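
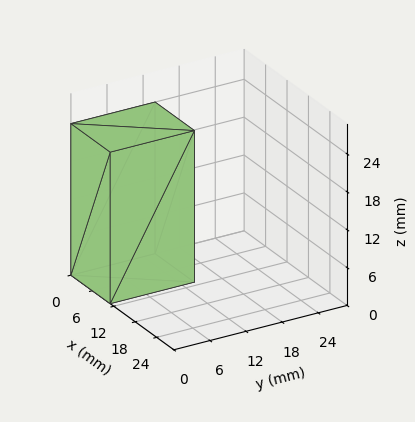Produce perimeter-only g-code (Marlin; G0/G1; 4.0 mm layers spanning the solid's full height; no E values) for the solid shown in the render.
Reading the render: the shape is a rectangular box, roughly 11 × 14 mm footprint and 24 mm tall (dimensions read to the nearest mm from the axis ticks). For the g-code, the solid's height is divided into equal slices at the stated Δz and each level perimeter traced with G1 moves after a G0 lift.

; perimeter-only toolpath
G21 ; units = mm
G90 ; absolute positioning
G28 ; home
; layer 1
G0 Z4.0
G0 X0.0 Y0.0
G1 X11.0 Y0.0
G1 X11.0 Y14.0
G1 X0.0 Y14.0
G1 X0.0 Y0.0
; layer 2
G0 Z8.0
G0 X0.0 Y0.0
G1 X11.0 Y0.0
G1 X11.0 Y14.0
G1 X0.0 Y14.0
G1 X0.0 Y0.0
; layer 3
G0 Z12.0
G0 X0.0 Y0.0
G1 X11.0 Y0.0
G1 X11.0 Y14.0
G1 X0.0 Y14.0
G1 X0.0 Y0.0
; layer 4
G0 Z16.0
G0 X0.0 Y0.0
G1 X11.0 Y0.0
G1 X11.0 Y14.0
G1 X0.0 Y14.0
G1 X0.0 Y0.0
; layer 5
G0 Z20.0
G0 X0.0 Y0.0
G1 X11.0 Y0.0
G1 X11.0 Y14.0
G1 X0.0 Y14.0
G1 X0.0 Y0.0
; layer 6
G0 Z24.0
G0 X0.0 Y0.0
G1 X11.0 Y0.0
G1 X11.0 Y14.0
G1 X0.0 Y14.0
G1 X0.0 Y0.0
M2 ; end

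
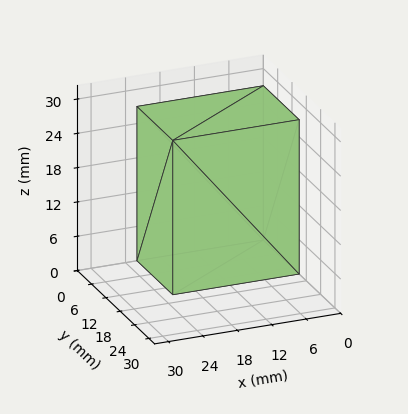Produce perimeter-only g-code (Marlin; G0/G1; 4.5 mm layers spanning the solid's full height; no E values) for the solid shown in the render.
Reading the render: the shape is a rectangular box, roughly 22 × 15 mm footprint and 27 mm tall (dimensions read to the nearest mm from the axis ticks). For the g-code, the solid's height is divided into equal slices at the stated Δz and each level perimeter traced with G1 moves after a G0 lift.

; perimeter-only toolpath
G21 ; units = mm
G90 ; absolute positioning
G28 ; home
; layer 1
G0 Z4.5
G0 X0.0 Y0.0
G1 X22.0 Y0.0
G1 X22.0 Y15.0
G1 X0.0 Y15.0
G1 X0.0 Y0.0
; layer 2
G0 Z9.0
G0 X0.0 Y0.0
G1 X22.0 Y0.0
G1 X22.0 Y15.0
G1 X0.0 Y15.0
G1 X0.0 Y0.0
; layer 3
G0 Z13.5
G0 X0.0 Y0.0
G1 X22.0 Y0.0
G1 X22.0 Y15.0
G1 X0.0 Y15.0
G1 X0.0 Y0.0
; layer 4
G0 Z18.0
G0 X0.0 Y0.0
G1 X22.0 Y0.0
G1 X22.0 Y15.0
G1 X0.0 Y15.0
G1 X0.0 Y0.0
; layer 5
G0 Z22.5
G0 X0.0 Y0.0
G1 X22.0 Y0.0
G1 X22.0 Y15.0
G1 X0.0 Y15.0
G1 X0.0 Y0.0
; layer 6
G0 Z27.0
G0 X0.0 Y0.0
G1 X22.0 Y0.0
G1 X22.0 Y15.0
G1 X0.0 Y15.0
G1 X0.0 Y0.0
M2 ; end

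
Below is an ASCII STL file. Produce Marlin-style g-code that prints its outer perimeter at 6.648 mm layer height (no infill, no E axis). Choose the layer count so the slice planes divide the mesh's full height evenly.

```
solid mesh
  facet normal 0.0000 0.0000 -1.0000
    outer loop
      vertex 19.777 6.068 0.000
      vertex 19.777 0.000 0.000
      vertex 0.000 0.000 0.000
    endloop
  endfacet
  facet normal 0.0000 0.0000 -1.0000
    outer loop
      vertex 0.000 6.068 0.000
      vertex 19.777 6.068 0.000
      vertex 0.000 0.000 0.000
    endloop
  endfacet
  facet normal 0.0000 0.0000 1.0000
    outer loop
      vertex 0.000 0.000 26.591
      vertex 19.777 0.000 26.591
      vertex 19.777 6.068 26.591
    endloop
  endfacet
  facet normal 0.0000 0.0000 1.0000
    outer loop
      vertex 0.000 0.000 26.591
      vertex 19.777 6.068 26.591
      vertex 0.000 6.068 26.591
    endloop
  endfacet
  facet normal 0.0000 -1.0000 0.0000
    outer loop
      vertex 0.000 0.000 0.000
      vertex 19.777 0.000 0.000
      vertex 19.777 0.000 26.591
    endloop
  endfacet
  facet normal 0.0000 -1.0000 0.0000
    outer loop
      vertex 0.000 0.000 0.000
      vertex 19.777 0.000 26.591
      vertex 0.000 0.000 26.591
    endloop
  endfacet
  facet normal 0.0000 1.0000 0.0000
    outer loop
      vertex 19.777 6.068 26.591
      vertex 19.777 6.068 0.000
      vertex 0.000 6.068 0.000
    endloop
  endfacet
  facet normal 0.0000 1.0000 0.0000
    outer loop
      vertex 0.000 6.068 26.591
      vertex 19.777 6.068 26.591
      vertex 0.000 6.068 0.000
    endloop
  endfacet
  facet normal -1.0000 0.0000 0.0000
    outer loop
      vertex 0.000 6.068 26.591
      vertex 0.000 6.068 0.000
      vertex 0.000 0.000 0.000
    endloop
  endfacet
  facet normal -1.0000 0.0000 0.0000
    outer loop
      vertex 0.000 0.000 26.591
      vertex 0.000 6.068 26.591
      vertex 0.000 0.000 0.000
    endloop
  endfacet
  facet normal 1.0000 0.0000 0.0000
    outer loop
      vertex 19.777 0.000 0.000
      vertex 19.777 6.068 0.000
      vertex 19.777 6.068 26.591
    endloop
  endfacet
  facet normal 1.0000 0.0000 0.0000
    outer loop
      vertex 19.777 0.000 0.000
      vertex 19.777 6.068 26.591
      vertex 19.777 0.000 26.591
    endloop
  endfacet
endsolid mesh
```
; perimeter-only toolpath
G21 ; units = mm
G90 ; absolute positioning
G28 ; home
; layer 1
G0 Z6.648
G0 X0.000 Y0.000
G1 X19.777 Y0.000
G1 X19.777 Y6.068
G1 X0.000 Y6.068
G1 X0.000 Y0.000
; layer 2
G0 Z13.296
G0 X0.000 Y0.000
G1 X19.777 Y0.000
G1 X19.777 Y6.068
G1 X0.000 Y6.068
G1 X0.000 Y0.000
; layer 3
G0 Z19.943
G0 X0.000 Y0.000
G1 X19.777 Y0.000
G1 X19.777 Y6.068
G1 X0.000 Y6.068
G1 X0.000 Y0.000
; layer 4
G0 Z26.591
G0 X0.000 Y0.000
G1 X19.777 Y0.000
G1 X19.777 Y6.068
G1 X0.000 Y6.068
G1 X0.000 Y0.000
M2 ; end

The solid is a rectangular box, roughly 19.8 × 6.07 mm footprint and 26.6 mm tall. Slicing at Δz = 6.648 mm — 4 equal slices spanning the solid's height, so layer i sits at z = i·h/4 — gives 4 non-empty perimeters. Each is a 4-segment closed polygon; G0 lifts to the layer z and rapids to the start vertex, then G1 traces the edges.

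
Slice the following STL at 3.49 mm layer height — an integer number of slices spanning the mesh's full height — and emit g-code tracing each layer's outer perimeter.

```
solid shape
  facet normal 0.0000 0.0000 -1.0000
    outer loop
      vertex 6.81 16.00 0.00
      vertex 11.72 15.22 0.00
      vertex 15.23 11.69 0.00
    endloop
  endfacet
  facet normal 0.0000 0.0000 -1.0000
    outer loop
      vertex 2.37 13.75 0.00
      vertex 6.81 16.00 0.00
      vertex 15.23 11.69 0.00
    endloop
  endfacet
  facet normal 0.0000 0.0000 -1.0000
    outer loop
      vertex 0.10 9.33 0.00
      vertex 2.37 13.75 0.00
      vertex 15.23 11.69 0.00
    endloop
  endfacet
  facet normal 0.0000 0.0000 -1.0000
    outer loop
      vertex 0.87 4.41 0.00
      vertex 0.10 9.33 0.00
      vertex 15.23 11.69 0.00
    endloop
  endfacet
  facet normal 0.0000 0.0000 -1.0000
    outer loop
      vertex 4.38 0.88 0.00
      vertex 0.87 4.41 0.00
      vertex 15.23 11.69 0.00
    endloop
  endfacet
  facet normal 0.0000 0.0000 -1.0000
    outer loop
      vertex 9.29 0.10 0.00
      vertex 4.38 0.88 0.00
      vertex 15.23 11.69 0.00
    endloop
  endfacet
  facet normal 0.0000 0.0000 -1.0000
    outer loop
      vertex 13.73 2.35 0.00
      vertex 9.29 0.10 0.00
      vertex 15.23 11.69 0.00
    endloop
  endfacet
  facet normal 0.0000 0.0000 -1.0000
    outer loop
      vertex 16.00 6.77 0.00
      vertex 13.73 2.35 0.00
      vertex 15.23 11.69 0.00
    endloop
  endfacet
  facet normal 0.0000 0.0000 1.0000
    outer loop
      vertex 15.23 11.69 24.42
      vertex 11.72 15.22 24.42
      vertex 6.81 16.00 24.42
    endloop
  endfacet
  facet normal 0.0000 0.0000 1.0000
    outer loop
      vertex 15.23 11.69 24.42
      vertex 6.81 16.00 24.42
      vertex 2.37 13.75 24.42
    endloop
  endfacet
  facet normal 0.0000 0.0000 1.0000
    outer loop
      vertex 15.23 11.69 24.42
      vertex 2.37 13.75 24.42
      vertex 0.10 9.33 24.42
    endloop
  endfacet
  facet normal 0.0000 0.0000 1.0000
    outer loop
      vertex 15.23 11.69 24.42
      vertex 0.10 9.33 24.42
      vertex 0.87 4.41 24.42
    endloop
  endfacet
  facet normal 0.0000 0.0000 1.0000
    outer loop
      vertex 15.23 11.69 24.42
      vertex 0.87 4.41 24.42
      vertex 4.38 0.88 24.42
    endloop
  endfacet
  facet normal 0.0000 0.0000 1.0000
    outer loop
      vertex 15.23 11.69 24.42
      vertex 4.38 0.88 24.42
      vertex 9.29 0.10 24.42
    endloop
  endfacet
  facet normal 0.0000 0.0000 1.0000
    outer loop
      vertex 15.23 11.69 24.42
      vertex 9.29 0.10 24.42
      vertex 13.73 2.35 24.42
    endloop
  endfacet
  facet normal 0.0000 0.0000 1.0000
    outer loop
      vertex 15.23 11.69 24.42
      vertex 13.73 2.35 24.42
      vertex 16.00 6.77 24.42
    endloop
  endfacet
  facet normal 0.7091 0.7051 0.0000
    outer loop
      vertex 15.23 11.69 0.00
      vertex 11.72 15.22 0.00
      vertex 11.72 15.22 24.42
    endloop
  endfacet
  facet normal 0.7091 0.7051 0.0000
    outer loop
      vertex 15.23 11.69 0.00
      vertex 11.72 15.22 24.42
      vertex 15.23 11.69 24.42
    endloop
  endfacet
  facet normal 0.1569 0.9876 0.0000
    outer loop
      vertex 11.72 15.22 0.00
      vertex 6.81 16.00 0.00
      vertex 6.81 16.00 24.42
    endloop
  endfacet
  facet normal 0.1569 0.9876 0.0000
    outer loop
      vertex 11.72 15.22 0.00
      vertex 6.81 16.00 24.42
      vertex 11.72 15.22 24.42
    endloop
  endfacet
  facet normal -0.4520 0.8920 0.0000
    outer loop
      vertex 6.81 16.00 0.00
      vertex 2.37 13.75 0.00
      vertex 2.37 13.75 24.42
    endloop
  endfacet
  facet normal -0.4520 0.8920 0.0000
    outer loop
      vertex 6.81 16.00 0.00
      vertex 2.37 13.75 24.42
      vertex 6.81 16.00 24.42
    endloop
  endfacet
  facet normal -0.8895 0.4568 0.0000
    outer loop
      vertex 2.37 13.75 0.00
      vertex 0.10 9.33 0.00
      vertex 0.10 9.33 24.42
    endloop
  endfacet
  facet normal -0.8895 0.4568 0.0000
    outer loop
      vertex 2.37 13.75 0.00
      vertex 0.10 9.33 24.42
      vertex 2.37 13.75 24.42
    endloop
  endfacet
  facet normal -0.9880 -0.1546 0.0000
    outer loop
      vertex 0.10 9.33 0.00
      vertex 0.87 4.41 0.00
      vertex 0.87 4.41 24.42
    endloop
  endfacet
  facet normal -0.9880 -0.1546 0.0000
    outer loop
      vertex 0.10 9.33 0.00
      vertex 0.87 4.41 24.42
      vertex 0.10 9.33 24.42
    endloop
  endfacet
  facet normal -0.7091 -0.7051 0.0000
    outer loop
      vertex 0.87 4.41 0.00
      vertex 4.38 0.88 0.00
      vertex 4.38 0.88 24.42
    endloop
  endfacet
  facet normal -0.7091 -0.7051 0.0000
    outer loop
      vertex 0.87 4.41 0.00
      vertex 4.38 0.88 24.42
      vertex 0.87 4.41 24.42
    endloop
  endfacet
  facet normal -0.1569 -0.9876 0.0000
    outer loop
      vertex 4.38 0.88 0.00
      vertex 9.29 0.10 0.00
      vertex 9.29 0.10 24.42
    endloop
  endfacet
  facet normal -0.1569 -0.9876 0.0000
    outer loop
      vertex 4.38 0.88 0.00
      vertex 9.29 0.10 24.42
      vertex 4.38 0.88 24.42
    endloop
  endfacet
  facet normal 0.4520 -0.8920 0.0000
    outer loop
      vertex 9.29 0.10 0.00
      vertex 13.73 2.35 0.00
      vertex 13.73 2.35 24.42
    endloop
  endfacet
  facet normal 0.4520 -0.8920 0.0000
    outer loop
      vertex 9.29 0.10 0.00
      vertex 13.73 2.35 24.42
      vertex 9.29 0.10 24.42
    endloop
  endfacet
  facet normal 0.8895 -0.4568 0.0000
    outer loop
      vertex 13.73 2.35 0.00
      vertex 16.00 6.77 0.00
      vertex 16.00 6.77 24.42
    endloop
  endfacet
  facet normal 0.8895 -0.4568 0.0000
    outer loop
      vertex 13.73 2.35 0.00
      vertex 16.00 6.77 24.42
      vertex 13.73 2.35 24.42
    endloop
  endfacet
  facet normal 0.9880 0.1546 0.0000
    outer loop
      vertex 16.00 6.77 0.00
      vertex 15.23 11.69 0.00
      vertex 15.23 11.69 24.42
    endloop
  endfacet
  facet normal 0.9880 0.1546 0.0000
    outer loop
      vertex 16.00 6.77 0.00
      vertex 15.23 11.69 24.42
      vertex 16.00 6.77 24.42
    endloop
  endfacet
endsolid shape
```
; perimeter-only toolpath
G21 ; units = mm
G90 ; absolute positioning
G28 ; home
; layer 1
G0 Z3.49
G0 X15.23 Y11.69
G1 X11.72 Y15.22
G1 X6.81 Y16.00
G1 X2.37 Y13.75
G1 X0.10 Y9.33
G1 X0.87 Y4.41
G1 X4.38 Y0.88
G1 X9.29 Y0.10
G1 X13.73 Y2.35
G1 X16.00 Y6.77
G1 X15.23 Y11.69
; layer 2
G0 Z6.98
G0 X15.23 Y11.69
G1 X11.72 Y15.22
G1 X6.81 Y16.00
G1 X2.37 Y13.75
G1 X0.10 Y9.33
G1 X0.87 Y4.41
G1 X4.38 Y0.88
G1 X9.29 Y0.10
G1 X13.73 Y2.35
G1 X16.00 Y6.77
G1 X15.23 Y11.69
; layer 3
G0 Z10.47
G0 X15.23 Y11.69
G1 X11.72 Y15.22
G1 X6.81 Y16.00
G1 X2.37 Y13.75
G1 X0.10 Y9.33
G1 X0.87 Y4.41
G1 X4.38 Y0.88
G1 X9.29 Y0.10
G1 X13.73 Y2.35
G1 X16.00 Y6.77
G1 X15.23 Y11.69
; layer 4
G0 Z13.95
G0 X15.23 Y11.69
G1 X11.72 Y15.22
G1 X6.81 Y16.00
G1 X2.37 Y13.75
G1 X0.10 Y9.33
G1 X0.87 Y4.41
G1 X4.38 Y0.88
G1 X9.29 Y0.10
G1 X13.73 Y2.35
G1 X16.00 Y6.77
G1 X15.23 Y11.69
; layer 5
G0 Z17.44
G0 X15.23 Y11.69
G1 X11.72 Y15.22
G1 X6.81 Y16.00
G1 X2.37 Y13.75
G1 X0.10 Y9.33
G1 X0.87 Y4.41
G1 X4.38 Y0.88
G1 X9.29 Y0.10
G1 X13.73 Y2.35
G1 X16.00 Y6.77
G1 X15.23 Y11.69
; layer 6
G0 Z20.93
G0 X15.23 Y11.69
G1 X11.72 Y15.22
G1 X6.81 Y16.00
G1 X2.37 Y13.75
G1 X0.10 Y9.33
G1 X0.87 Y4.41
G1 X4.38 Y0.88
G1 X9.29 Y0.10
G1 X13.73 Y2.35
G1 X16.00 Y6.77
G1 X15.23 Y11.69
; layer 7
G0 Z24.42
G0 X15.23 Y11.69
G1 X11.72 Y15.22
G1 X6.81 Y16.00
G1 X2.37 Y13.75
G1 X0.10 Y9.33
G1 X0.87 Y4.41
G1 X4.38 Y0.88
G1 X9.29 Y0.10
G1 X13.73 Y2.35
G1 X16.00 Y6.77
G1 X15.23 Y11.69
M2 ; end

The solid is a regular 10-sided prism (a cylinder approximated with 10 flat sides), circumscribed radius ≈ 8.05 mm, height ≈ 24.4 mm. Slicing at Δz = 3.49 mm — 7 equal slices spanning the solid's height, so layer i sits at z = i·h/7 — gives 7 non-empty perimeters. Each is a 10-segment closed polygon; G0 lifts to the layer z and rapids to the start vertex, then G1 traces the edges.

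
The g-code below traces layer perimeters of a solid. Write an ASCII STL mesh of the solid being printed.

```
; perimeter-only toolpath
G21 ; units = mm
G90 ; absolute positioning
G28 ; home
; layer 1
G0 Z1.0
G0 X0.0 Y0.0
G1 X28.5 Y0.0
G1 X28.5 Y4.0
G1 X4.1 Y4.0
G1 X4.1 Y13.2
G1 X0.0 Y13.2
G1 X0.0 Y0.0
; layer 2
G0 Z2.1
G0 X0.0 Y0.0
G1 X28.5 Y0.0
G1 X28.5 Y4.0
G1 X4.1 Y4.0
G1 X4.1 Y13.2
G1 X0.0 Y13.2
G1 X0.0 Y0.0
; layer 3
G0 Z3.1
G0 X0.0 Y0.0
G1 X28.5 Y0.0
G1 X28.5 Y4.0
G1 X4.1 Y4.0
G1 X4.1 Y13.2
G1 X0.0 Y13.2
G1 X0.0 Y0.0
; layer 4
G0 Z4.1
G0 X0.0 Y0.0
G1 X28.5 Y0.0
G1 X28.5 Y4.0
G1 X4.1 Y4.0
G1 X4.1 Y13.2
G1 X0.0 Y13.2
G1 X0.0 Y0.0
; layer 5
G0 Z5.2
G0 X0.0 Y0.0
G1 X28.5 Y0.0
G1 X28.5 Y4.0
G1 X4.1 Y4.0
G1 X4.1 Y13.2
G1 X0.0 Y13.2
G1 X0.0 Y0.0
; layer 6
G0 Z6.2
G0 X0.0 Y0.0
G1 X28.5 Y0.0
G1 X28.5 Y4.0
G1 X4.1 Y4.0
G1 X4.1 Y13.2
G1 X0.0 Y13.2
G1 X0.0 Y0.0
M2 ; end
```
solid part
  facet normal 0.0000 0.0000 -1.0000
    outer loop
      vertex 28.5 4.0 0.0
      vertex 28.5 0.0 0.0
      vertex 0.0 0.0 0.0
    endloop
  endfacet
  facet normal 0.0000 0.0000 -1.0000
    outer loop
      vertex 4.1 4.0 0.0
      vertex 28.5 4.0 0.0
      vertex 0.0 0.0 0.0
    endloop
  endfacet
  facet normal 0.0000 0.0000 -1.0000
    outer loop
      vertex 4.1 13.2 0.0
      vertex 4.1 4.0 0.0
      vertex 0.0 0.0 0.0
    endloop
  endfacet
  facet normal 0.0000 0.0000 -1.0000
    outer loop
      vertex 0.0 13.2 0.0
      vertex 4.1 13.2 0.0
      vertex 0.0 0.0 0.0
    endloop
  endfacet
  facet normal 0.0000 0.0000 1.0000
    outer loop
      vertex 0.0 0.0 6.2
      vertex 28.5 0.0 6.2
      vertex 28.5 4.0 6.2
    endloop
  endfacet
  facet normal 0.0000 0.0000 1.0000
    outer loop
      vertex 0.0 0.0 6.2
      vertex 28.5 4.0 6.2
      vertex 4.1 4.0 6.2
    endloop
  endfacet
  facet normal 0.0000 0.0000 1.0000
    outer loop
      vertex 0.0 0.0 6.2
      vertex 4.1 4.0 6.2
      vertex 4.1 13.2 6.2
    endloop
  endfacet
  facet normal 0.0000 0.0000 1.0000
    outer loop
      vertex 0.0 0.0 6.2
      vertex 4.1 13.2 6.2
      vertex 0.0 13.2 6.2
    endloop
  endfacet
  facet normal 0.0000 -1.0000 0.0000
    outer loop
      vertex 0.0 0.0 0.0
      vertex 28.5 0.0 0.0
      vertex 28.5 0.0 6.2
    endloop
  endfacet
  facet normal 0.0000 -1.0000 0.0000
    outer loop
      vertex 0.0 0.0 0.0
      vertex 28.5 0.0 6.2
      vertex 0.0 0.0 6.2
    endloop
  endfacet
  facet normal 1.0000 0.0000 0.0000
    outer loop
      vertex 28.5 0.0 0.0
      vertex 28.5 4.0 0.0
      vertex 28.5 4.0 6.2
    endloop
  endfacet
  facet normal 1.0000 0.0000 0.0000
    outer loop
      vertex 28.5 0.0 0.0
      vertex 28.5 4.0 6.2
      vertex 28.5 0.0 6.2
    endloop
  endfacet
  facet normal 0.0000 1.0000 0.0000
    outer loop
      vertex 28.5 4.0 0.0
      vertex 4.1 4.0 0.0
      vertex 4.1 4.0 6.2
    endloop
  endfacet
  facet normal 0.0000 1.0000 0.0000
    outer loop
      vertex 28.5 4.0 0.0
      vertex 4.1 4.0 6.2
      vertex 28.5 4.0 6.2
    endloop
  endfacet
  facet normal 1.0000 0.0000 0.0000
    outer loop
      vertex 4.1 4.0 0.0
      vertex 4.1 13.2 0.0
      vertex 4.1 13.2 6.2
    endloop
  endfacet
  facet normal 1.0000 0.0000 0.0000
    outer loop
      vertex 4.1 4.0 0.0
      vertex 4.1 13.2 6.2
      vertex 4.1 4.0 6.2
    endloop
  endfacet
  facet normal 0.0000 1.0000 0.0000
    outer loop
      vertex 4.1 13.2 0.0
      vertex 0.0 13.2 0.0
      vertex 0.0 13.2 6.2
    endloop
  endfacet
  facet normal 0.0000 1.0000 0.0000
    outer loop
      vertex 4.1 13.2 0.0
      vertex 0.0 13.2 6.2
      vertex 4.1 13.2 6.2
    endloop
  endfacet
  facet normal -1.0000 0.0000 0.0000
    outer loop
      vertex 0.0 13.2 0.0
      vertex 0.0 0.0 0.0
      vertex 0.0 0.0 6.2
    endloop
  endfacet
  facet normal -1.0000 0.0000 0.0000
    outer loop
      vertex 0.0 13.2 0.0
      vertex 0.0 0.0 6.2
      vertex 0.0 13.2 6.2
    endloop
  endfacet
endsolid part

The G0 Z moves step by Δz≈1.0 mm. Every layer's G1 loop is the same polygon, so the solid is a straight extrusion of it from z=0 to z≈6.2. Closing with flat bottom and top caps and triangulating gives 20 facets — an L-shaped prism: outer 28.5 × 13.2 mm, arm thicknesses ≈ 4 mm (horizontal) and 4.1 mm (vertical), extruded 6.2 mm in z.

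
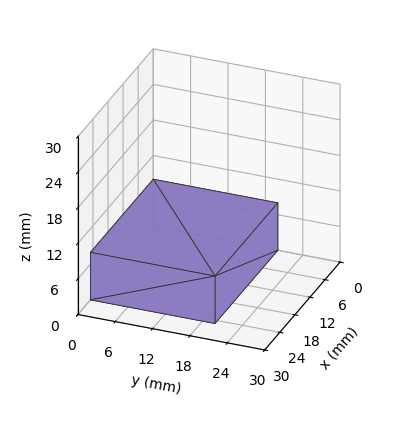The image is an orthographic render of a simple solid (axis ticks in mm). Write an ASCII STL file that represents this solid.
Reading the render: the shape is a rectangular box, roughly 25 × 20 mm footprint and 8 mm tall (dimensions read to the nearest mm from the axis ticks). For the STL, each face is triangulated and given an outward normal.

solid part
  facet normal 0.0000 0.0000 -1.0000
    outer loop
      vertex 25.0 20.0 0.0
      vertex 25.0 0.0 0.0
      vertex 0.0 0.0 0.0
    endloop
  endfacet
  facet normal 0.0000 0.0000 -1.0000
    outer loop
      vertex 0.0 20.0 0.0
      vertex 25.0 20.0 0.0
      vertex 0.0 0.0 0.0
    endloop
  endfacet
  facet normal 0.0000 0.0000 1.0000
    outer loop
      vertex 0.0 0.0 8.0
      vertex 25.0 0.0 8.0
      vertex 25.0 20.0 8.0
    endloop
  endfacet
  facet normal 0.0000 0.0000 1.0000
    outer loop
      vertex 0.0 0.0 8.0
      vertex 25.0 20.0 8.0
      vertex 0.0 20.0 8.0
    endloop
  endfacet
  facet normal 0.0000 -1.0000 0.0000
    outer loop
      vertex 0.0 0.0 0.0
      vertex 25.0 0.0 0.0
      vertex 25.0 0.0 8.0
    endloop
  endfacet
  facet normal 0.0000 -1.0000 0.0000
    outer loop
      vertex 0.0 0.0 0.0
      vertex 25.0 0.0 8.0
      vertex 0.0 0.0 8.0
    endloop
  endfacet
  facet normal 0.0000 1.0000 0.0000
    outer loop
      vertex 25.0 20.0 8.0
      vertex 25.0 20.0 0.0
      vertex 0.0 20.0 0.0
    endloop
  endfacet
  facet normal 0.0000 1.0000 0.0000
    outer loop
      vertex 0.0 20.0 8.0
      vertex 25.0 20.0 8.0
      vertex 0.0 20.0 0.0
    endloop
  endfacet
  facet normal -1.0000 0.0000 0.0000
    outer loop
      vertex 0.0 20.0 8.0
      vertex 0.0 20.0 0.0
      vertex 0.0 0.0 0.0
    endloop
  endfacet
  facet normal -1.0000 0.0000 0.0000
    outer loop
      vertex 0.0 0.0 8.0
      vertex 0.0 20.0 8.0
      vertex 0.0 0.0 0.0
    endloop
  endfacet
  facet normal 1.0000 0.0000 0.0000
    outer loop
      vertex 25.0 0.0 0.0
      vertex 25.0 20.0 0.0
      vertex 25.0 20.0 8.0
    endloop
  endfacet
  facet normal 1.0000 0.0000 0.0000
    outer loop
      vertex 25.0 0.0 0.0
      vertex 25.0 20.0 8.0
      vertex 25.0 0.0 8.0
    endloop
  endfacet
endsolid part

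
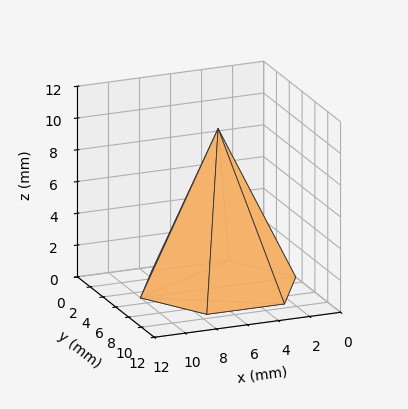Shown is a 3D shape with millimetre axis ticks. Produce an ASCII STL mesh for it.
Reading the render: the shape is a regular 6-sided pyramid, base circumscribed radius ≈ 5 mm, apex at z ≈ 10 mm (dimensions read to the nearest mm from the axis ticks). For the STL, each face is triangulated and given an outward normal.

solid part
  facet normal 0.0000 0.0000 -1.0000
    outer loop
      vertex 2.5 9.3 0.0
      vertex 7.5 9.3 0.0
      vertex 10.0 5.0 0.0
    endloop
  endfacet
  facet normal 0.0000 0.0000 -1.0000
    outer loop
      vertex 0.0 5.0 0.0
      vertex 2.5 9.3 0.0
      vertex 10.0 5.0 0.0
    endloop
  endfacet
  facet normal 0.0000 0.0000 -1.0000
    outer loop
      vertex 2.5 0.7 0.0
      vertex 0.0 5.0 0.0
      vertex 10.0 5.0 0.0
    endloop
  endfacet
  facet normal 0.0000 0.0000 -1.0000
    outer loop
      vertex 7.5 0.7 0.0
      vertex 2.5 0.7 0.0
      vertex 10.0 5.0 0.0
    endloop
  endfacet
  facet normal 0.7935 0.4614 0.3968
    outer loop
      vertex 10.0 5.0 0.0
      vertex 7.5 9.3 0.0
      vertex 5.0 5.0 10.0
    endloop
  endfacet
  facet normal 0.0000 0.9187 0.3950
    outer loop
      vertex 7.5 9.3 0.0
      vertex 2.5 9.3 0.0
      vertex 5.0 5.0 10.0
    endloop
  endfacet
  facet normal -0.7935 0.4614 0.3968
    outer loop
      vertex 2.5 9.3 0.0
      vertex 0.0 5.0 0.0
      vertex 5.0 5.0 10.0
    endloop
  endfacet
  facet normal -0.7935 -0.4614 0.3968
    outer loop
      vertex 0.0 5.0 0.0
      vertex 2.5 0.7 0.0
      vertex 5.0 5.0 10.0
    endloop
  endfacet
  facet normal 0.0000 -0.9187 0.3950
    outer loop
      vertex 2.5 0.7 0.0
      vertex 7.5 0.7 0.0
      vertex 5.0 5.0 10.0
    endloop
  endfacet
  facet normal 0.7935 -0.4614 0.3968
    outer loop
      vertex 7.5 0.7 0.0
      vertex 10.0 5.0 0.0
      vertex 5.0 5.0 10.0
    endloop
  endfacet
endsolid part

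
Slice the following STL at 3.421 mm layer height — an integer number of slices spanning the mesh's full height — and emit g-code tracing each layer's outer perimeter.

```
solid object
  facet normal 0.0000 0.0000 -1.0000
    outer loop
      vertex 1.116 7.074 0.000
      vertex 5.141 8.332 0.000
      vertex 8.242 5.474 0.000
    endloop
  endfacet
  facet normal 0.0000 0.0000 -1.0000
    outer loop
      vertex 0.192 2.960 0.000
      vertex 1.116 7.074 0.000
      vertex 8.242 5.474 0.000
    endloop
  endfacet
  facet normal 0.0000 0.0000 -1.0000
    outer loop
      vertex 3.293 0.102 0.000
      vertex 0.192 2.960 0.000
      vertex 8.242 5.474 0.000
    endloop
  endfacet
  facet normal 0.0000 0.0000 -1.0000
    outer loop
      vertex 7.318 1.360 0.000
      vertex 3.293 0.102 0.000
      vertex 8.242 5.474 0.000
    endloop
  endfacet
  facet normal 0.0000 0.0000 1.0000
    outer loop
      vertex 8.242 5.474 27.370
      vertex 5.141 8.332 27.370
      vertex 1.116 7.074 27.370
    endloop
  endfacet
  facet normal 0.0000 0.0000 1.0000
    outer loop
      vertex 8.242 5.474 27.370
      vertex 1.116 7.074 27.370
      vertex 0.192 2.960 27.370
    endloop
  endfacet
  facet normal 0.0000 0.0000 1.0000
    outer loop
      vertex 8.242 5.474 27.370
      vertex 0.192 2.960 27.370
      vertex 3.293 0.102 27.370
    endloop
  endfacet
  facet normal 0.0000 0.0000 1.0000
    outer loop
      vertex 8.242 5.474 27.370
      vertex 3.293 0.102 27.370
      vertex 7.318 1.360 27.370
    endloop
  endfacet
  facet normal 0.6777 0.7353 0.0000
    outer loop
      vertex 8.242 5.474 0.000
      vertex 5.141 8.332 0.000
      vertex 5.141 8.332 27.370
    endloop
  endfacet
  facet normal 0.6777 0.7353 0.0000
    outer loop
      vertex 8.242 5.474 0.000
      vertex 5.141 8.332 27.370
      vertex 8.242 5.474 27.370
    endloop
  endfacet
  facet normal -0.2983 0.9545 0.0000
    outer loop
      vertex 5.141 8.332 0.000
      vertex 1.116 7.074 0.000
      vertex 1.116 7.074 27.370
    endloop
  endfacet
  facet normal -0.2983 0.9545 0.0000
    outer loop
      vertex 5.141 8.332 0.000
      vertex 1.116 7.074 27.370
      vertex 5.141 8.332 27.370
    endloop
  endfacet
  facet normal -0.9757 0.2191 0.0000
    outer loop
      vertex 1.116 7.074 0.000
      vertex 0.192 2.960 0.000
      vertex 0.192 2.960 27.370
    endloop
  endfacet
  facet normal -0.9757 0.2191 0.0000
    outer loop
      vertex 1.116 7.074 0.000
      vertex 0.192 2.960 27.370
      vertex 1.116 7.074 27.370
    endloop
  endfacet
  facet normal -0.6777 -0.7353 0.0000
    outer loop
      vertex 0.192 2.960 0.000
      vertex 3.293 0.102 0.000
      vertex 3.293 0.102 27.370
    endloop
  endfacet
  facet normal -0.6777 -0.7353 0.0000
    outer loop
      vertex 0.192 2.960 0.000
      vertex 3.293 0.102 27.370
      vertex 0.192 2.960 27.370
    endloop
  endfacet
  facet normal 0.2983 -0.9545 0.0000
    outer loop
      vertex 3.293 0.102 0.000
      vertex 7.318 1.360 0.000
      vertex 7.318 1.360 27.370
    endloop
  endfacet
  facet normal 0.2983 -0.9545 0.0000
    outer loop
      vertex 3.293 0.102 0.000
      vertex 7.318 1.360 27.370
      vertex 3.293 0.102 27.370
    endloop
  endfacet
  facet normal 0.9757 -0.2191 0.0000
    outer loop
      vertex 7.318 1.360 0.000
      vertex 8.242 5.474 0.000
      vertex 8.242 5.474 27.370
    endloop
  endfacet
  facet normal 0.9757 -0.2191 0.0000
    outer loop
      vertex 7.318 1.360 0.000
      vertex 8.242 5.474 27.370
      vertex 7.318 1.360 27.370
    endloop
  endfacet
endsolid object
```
; perimeter-only toolpath
G21 ; units = mm
G90 ; absolute positioning
G28 ; home
; layer 1
G0 Z3.421
G0 X8.242 Y5.474
G1 X5.141 Y8.332
G1 X1.116 Y7.074
G1 X0.192 Y2.960
G1 X3.293 Y0.102
G1 X7.318 Y1.360
G1 X8.242 Y5.474
; layer 2
G0 Z6.843
G0 X8.242 Y5.474
G1 X5.141 Y8.332
G1 X1.116 Y7.074
G1 X0.192 Y2.960
G1 X3.293 Y0.102
G1 X7.318 Y1.360
G1 X8.242 Y5.474
; layer 3
G0 Z10.264
G0 X8.242 Y5.474
G1 X5.141 Y8.332
G1 X1.116 Y7.074
G1 X0.192 Y2.960
G1 X3.293 Y0.102
G1 X7.318 Y1.360
G1 X8.242 Y5.474
; layer 4
G0 Z13.685
G0 X8.242 Y5.474
G1 X5.141 Y8.332
G1 X1.116 Y7.074
G1 X0.192 Y2.960
G1 X3.293 Y0.102
G1 X7.318 Y1.360
G1 X8.242 Y5.474
; layer 5
G0 Z17.106
G0 X8.242 Y5.474
G1 X5.141 Y8.332
G1 X1.116 Y7.074
G1 X0.192 Y2.960
G1 X3.293 Y0.102
G1 X7.318 Y1.360
G1 X8.242 Y5.474
; layer 6
G0 Z20.527
G0 X8.242 Y5.474
G1 X5.141 Y8.332
G1 X1.116 Y7.074
G1 X0.192 Y2.960
G1 X3.293 Y0.102
G1 X7.318 Y1.360
G1 X8.242 Y5.474
; layer 7
G0 Z23.949
G0 X8.242 Y5.474
G1 X5.141 Y8.332
G1 X1.116 Y7.074
G1 X0.192 Y2.960
G1 X3.293 Y0.102
G1 X7.318 Y1.360
G1 X8.242 Y5.474
; layer 8
G0 Z27.370
G0 X8.242 Y5.474
G1 X5.141 Y8.332
G1 X1.116 Y7.074
G1 X0.192 Y2.960
G1 X3.293 Y0.102
G1 X7.318 Y1.360
G1 X8.242 Y5.474
M2 ; end

The solid is a regular 6-sided prism (a cylinder approximated with 6 flat sides), circumscribed radius ≈ 4.22 mm, height ≈ 27.4 mm. Slicing at Δz = 3.421 mm — 8 equal slices spanning the solid's height, so layer i sits at z = i·h/8 — gives 8 non-empty perimeters. Each is a 6-segment closed polygon; G0 lifts to the layer z and rapids to the start vertex, then G1 traces the edges.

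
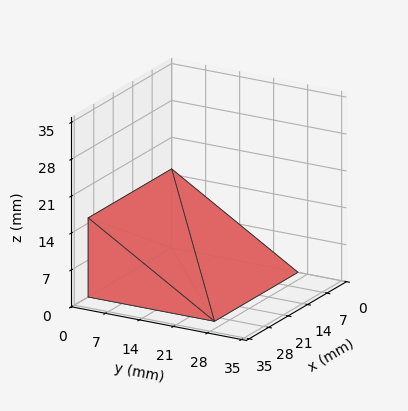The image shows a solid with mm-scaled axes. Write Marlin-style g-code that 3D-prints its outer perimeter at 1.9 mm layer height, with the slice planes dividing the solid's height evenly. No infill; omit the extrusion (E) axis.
Reading the render: the shape is a wedge (ramp): 30 × 26 mm base, rising to 15 mm along the y=0 edge and sloping linearly to z=0 at y=26 (dimensions read to the nearest mm from the axis ticks). For the g-code, the solid's height is divided into equal slices at the stated Δz and each level perimeter traced with G1 moves after a G0 lift.

; perimeter-only toolpath
G21 ; units = mm
G90 ; absolute positioning
G28 ; home
; layer 1
G0 Z1.9
G0 X0.0 Y0.0
G1 X30.0 Y0.0
G1 X30.0 Y22.8
G1 X0.0 Y22.8
G1 X0.0 Y0.0
; layer 2
G0 Z3.8
G0 X0.0 Y0.0
G1 X30.0 Y0.0
G1 X30.0 Y19.5
G1 X0.0 Y19.5
G1 X0.0 Y0.0
; layer 3
G0 Z5.6
G0 X0.0 Y0.0
G1 X30.0 Y0.0
G1 X30.0 Y16.2
G1 X0.0 Y16.2
G1 X0.0 Y0.0
; layer 4
G0 Z7.5
G0 X0.0 Y0.0
G1 X30.0 Y0.0
G1 X30.0 Y13.0
G1 X0.0 Y13.0
G1 X0.0 Y0.0
; layer 5
G0 Z9.4
G0 X0.0 Y0.0
G1 X30.0 Y0.0
G1 X30.0 Y9.8
G1 X0.0 Y9.8
G1 X0.0 Y0.0
; layer 6
G0 Z11.2
G0 X0.0 Y0.0
G1 X30.0 Y0.0
G1 X30.0 Y6.5
G1 X0.0 Y6.5
G1 X0.0 Y0.0
; layer 7
G0 Z13.1
G0 X0.0 Y0.0
G1 X30.0 Y0.0
G1 X30.0 Y3.2
G1 X0.0 Y3.2
G1 X0.0 Y0.0
M2 ; end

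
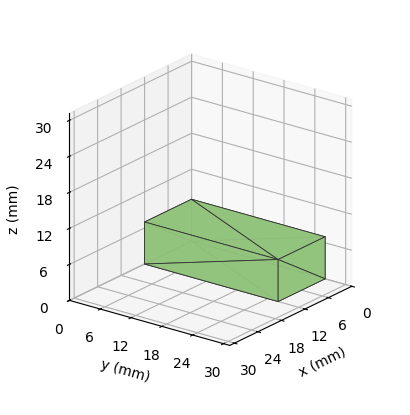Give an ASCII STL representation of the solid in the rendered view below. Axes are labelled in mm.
Reading the render: the shape is a rectangular box, roughly 12 × 26 mm footprint and 7 mm tall (dimensions read to the nearest mm from the axis ticks). For the STL, each face is triangulated and given an outward normal.

solid part
  facet normal 0.0000 0.0000 -1.0000
    outer loop
      vertex 12.000 26.000 0.000
      vertex 12.000 0.000 0.000
      vertex 0.000 0.000 0.000
    endloop
  endfacet
  facet normal 0.0000 0.0000 -1.0000
    outer loop
      vertex 0.000 26.000 0.000
      vertex 12.000 26.000 0.000
      vertex 0.000 0.000 0.000
    endloop
  endfacet
  facet normal 0.0000 0.0000 1.0000
    outer loop
      vertex 0.000 0.000 7.000
      vertex 12.000 0.000 7.000
      vertex 12.000 26.000 7.000
    endloop
  endfacet
  facet normal 0.0000 0.0000 1.0000
    outer loop
      vertex 0.000 0.000 7.000
      vertex 12.000 26.000 7.000
      vertex 0.000 26.000 7.000
    endloop
  endfacet
  facet normal 0.0000 -1.0000 0.0000
    outer loop
      vertex 0.000 0.000 0.000
      vertex 12.000 0.000 0.000
      vertex 12.000 0.000 7.000
    endloop
  endfacet
  facet normal 0.0000 -1.0000 0.0000
    outer loop
      vertex 0.000 0.000 0.000
      vertex 12.000 0.000 7.000
      vertex 0.000 0.000 7.000
    endloop
  endfacet
  facet normal 0.0000 1.0000 0.0000
    outer loop
      vertex 12.000 26.000 7.000
      vertex 12.000 26.000 0.000
      vertex 0.000 26.000 0.000
    endloop
  endfacet
  facet normal 0.0000 1.0000 0.0000
    outer loop
      vertex 0.000 26.000 7.000
      vertex 12.000 26.000 7.000
      vertex 0.000 26.000 0.000
    endloop
  endfacet
  facet normal -1.0000 0.0000 0.0000
    outer loop
      vertex 0.000 26.000 7.000
      vertex 0.000 26.000 0.000
      vertex 0.000 0.000 0.000
    endloop
  endfacet
  facet normal -1.0000 0.0000 0.0000
    outer loop
      vertex 0.000 0.000 7.000
      vertex 0.000 26.000 7.000
      vertex 0.000 0.000 0.000
    endloop
  endfacet
  facet normal 1.0000 0.0000 0.0000
    outer loop
      vertex 12.000 0.000 0.000
      vertex 12.000 26.000 0.000
      vertex 12.000 26.000 7.000
    endloop
  endfacet
  facet normal 1.0000 0.0000 0.0000
    outer loop
      vertex 12.000 0.000 0.000
      vertex 12.000 26.000 7.000
      vertex 12.000 0.000 7.000
    endloop
  endfacet
endsolid part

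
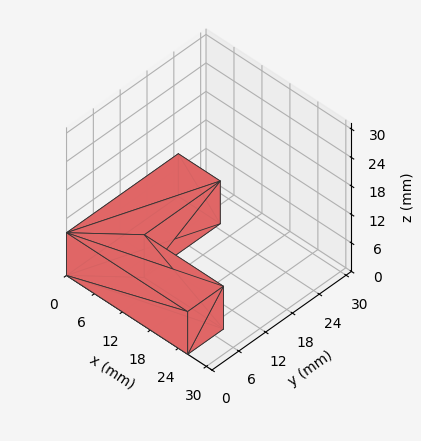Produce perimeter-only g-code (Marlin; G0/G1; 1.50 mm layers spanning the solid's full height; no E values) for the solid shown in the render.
Reading the render: the shape is an L-shaped prism: outer 26 × 25 mm, arm thicknesses ≈ 8 mm (horizontal) and 9 mm (vertical), extruded 9 mm in z (dimensions read to the nearest mm from the axis ticks). For the g-code, the solid's height is divided into equal slices at the stated Δz and each level perimeter traced with G1 moves after a G0 lift.

; perimeter-only toolpath
G21 ; units = mm
G90 ; absolute positioning
G28 ; home
; layer 1
G0 Z1.50
G0 X0.00 Y0.00
G1 X26.00 Y0.00
G1 X26.00 Y8.00
G1 X9.00 Y8.00
G1 X9.00 Y25.00
G1 X0.00 Y25.00
G1 X0.00 Y0.00
; layer 2
G0 Z3.00
G0 X0.00 Y0.00
G1 X26.00 Y0.00
G1 X26.00 Y8.00
G1 X9.00 Y8.00
G1 X9.00 Y25.00
G1 X0.00 Y25.00
G1 X0.00 Y0.00
; layer 3
G0 Z4.50
G0 X0.00 Y0.00
G1 X26.00 Y0.00
G1 X26.00 Y8.00
G1 X9.00 Y8.00
G1 X9.00 Y25.00
G1 X0.00 Y25.00
G1 X0.00 Y0.00
; layer 4
G0 Z6.00
G0 X0.00 Y0.00
G1 X26.00 Y0.00
G1 X26.00 Y8.00
G1 X9.00 Y8.00
G1 X9.00 Y25.00
G1 X0.00 Y25.00
G1 X0.00 Y0.00
; layer 5
G0 Z7.50
G0 X0.00 Y0.00
G1 X26.00 Y0.00
G1 X26.00 Y8.00
G1 X9.00 Y8.00
G1 X9.00 Y25.00
G1 X0.00 Y25.00
G1 X0.00 Y0.00
; layer 6
G0 Z9.00
G0 X0.00 Y0.00
G1 X26.00 Y0.00
G1 X26.00 Y8.00
G1 X9.00 Y8.00
G1 X9.00 Y25.00
G1 X0.00 Y25.00
G1 X0.00 Y0.00
M2 ; end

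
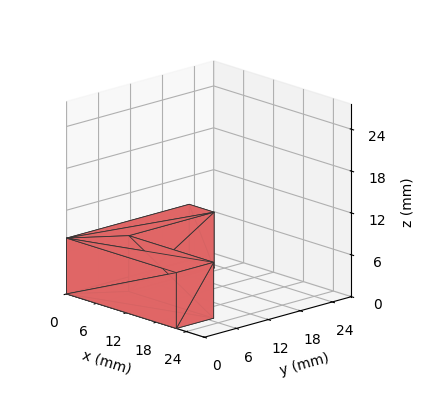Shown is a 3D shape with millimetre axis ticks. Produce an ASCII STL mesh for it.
Reading the render: the shape is an L-shaped prism: outer 22 × 23 mm, arm thicknesses ≈ 7 mm (horizontal) and 5 mm (vertical), extruded 8 mm in z (dimensions read to the nearest mm from the axis ticks). For the STL, each face is triangulated and given an outward normal.

solid part
  facet normal 0.0000 0.0000 -1.0000
    outer loop
      vertex 22.0 7.0 0.0
      vertex 22.0 0.0 0.0
      vertex 0.0 0.0 0.0
    endloop
  endfacet
  facet normal 0.0000 0.0000 -1.0000
    outer loop
      vertex 5.0 7.0 0.0
      vertex 22.0 7.0 0.0
      vertex 0.0 0.0 0.0
    endloop
  endfacet
  facet normal 0.0000 0.0000 -1.0000
    outer loop
      vertex 5.0 23.0 0.0
      vertex 5.0 7.0 0.0
      vertex 0.0 0.0 0.0
    endloop
  endfacet
  facet normal 0.0000 0.0000 -1.0000
    outer loop
      vertex 0.0 23.0 0.0
      vertex 5.0 23.0 0.0
      vertex 0.0 0.0 0.0
    endloop
  endfacet
  facet normal 0.0000 0.0000 1.0000
    outer loop
      vertex 0.0 0.0 8.0
      vertex 22.0 0.0 8.0
      vertex 22.0 7.0 8.0
    endloop
  endfacet
  facet normal 0.0000 0.0000 1.0000
    outer loop
      vertex 0.0 0.0 8.0
      vertex 22.0 7.0 8.0
      vertex 5.0 7.0 8.0
    endloop
  endfacet
  facet normal 0.0000 0.0000 1.0000
    outer loop
      vertex 0.0 0.0 8.0
      vertex 5.0 7.0 8.0
      vertex 5.0 23.0 8.0
    endloop
  endfacet
  facet normal 0.0000 0.0000 1.0000
    outer loop
      vertex 0.0 0.0 8.0
      vertex 5.0 23.0 8.0
      vertex 0.0 23.0 8.0
    endloop
  endfacet
  facet normal 0.0000 -1.0000 0.0000
    outer loop
      vertex 0.0 0.0 0.0
      vertex 22.0 0.0 0.0
      vertex 22.0 0.0 8.0
    endloop
  endfacet
  facet normal 0.0000 -1.0000 0.0000
    outer loop
      vertex 0.0 0.0 0.0
      vertex 22.0 0.0 8.0
      vertex 0.0 0.0 8.0
    endloop
  endfacet
  facet normal 1.0000 0.0000 0.0000
    outer loop
      vertex 22.0 0.0 0.0
      vertex 22.0 7.0 0.0
      vertex 22.0 7.0 8.0
    endloop
  endfacet
  facet normal 1.0000 0.0000 0.0000
    outer loop
      vertex 22.0 0.0 0.0
      vertex 22.0 7.0 8.0
      vertex 22.0 0.0 8.0
    endloop
  endfacet
  facet normal 0.0000 1.0000 0.0000
    outer loop
      vertex 22.0 7.0 0.0
      vertex 5.0 7.0 0.0
      vertex 5.0 7.0 8.0
    endloop
  endfacet
  facet normal 0.0000 1.0000 0.0000
    outer loop
      vertex 22.0 7.0 0.0
      vertex 5.0 7.0 8.0
      vertex 22.0 7.0 8.0
    endloop
  endfacet
  facet normal 1.0000 0.0000 0.0000
    outer loop
      vertex 5.0 7.0 0.0
      vertex 5.0 23.0 0.0
      vertex 5.0 23.0 8.0
    endloop
  endfacet
  facet normal 1.0000 0.0000 0.0000
    outer loop
      vertex 5.0 7.0 0.0
      vertex 5.0 23.0 8.0
      vertex 5.0 7.0 8.0
    endloop
  endfacet
  facet normal 0.0000 1.0000 0.0000
    outer loop
      vertex 5.0 23.0 0.0
      vertex 0.0 23.0 0.0
      vertex 0.0 23.0 8.0
    endloop
  endfacet
  facet normal 0.0000 1.0000 0.0000
    outer loop
      vertex 5.0 23.0 0.0
      vertex 0.0 23.0 8.0
      vertex 5.0 23.0 8.0
    endloop
  endfacet
  facet normal -1.0000 0.0000 0.0000
    outer loop
      vertex 0.0 23.0 0.0
      vertex 0.0 0.0 0.0
      vertex 0.0 0.0 8.0
    endloop
  endfacet
  facet normal -1.0000 0.0000 0.0000
    outer loop
      vertex 0.0 23.0 0.0
      vertex 0.0 0.0 8.0
      vertex 0.0 23.0 8.0
    endloop
  endfacet
endsolid part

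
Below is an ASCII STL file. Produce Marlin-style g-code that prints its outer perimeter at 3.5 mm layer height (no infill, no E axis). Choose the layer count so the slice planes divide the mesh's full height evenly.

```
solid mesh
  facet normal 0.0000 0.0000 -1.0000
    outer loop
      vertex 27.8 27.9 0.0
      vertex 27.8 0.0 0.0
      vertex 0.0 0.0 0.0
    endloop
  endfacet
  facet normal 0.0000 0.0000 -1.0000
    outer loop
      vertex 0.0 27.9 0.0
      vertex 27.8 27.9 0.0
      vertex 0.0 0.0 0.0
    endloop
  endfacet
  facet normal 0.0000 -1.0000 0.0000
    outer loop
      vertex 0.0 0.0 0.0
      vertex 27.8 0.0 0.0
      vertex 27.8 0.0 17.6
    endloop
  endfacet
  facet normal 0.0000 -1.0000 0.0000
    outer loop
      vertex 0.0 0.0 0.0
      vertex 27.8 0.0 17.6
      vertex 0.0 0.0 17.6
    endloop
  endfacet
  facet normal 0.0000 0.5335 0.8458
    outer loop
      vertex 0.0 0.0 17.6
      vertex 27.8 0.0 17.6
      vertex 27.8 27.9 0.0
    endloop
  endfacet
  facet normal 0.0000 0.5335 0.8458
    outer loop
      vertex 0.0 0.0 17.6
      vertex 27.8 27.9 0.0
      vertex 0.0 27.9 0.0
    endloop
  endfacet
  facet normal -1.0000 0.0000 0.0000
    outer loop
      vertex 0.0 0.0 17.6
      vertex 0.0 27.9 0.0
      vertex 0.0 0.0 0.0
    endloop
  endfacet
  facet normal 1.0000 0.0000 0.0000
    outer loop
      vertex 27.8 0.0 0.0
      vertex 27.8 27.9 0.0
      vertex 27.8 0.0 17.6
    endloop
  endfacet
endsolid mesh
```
; perimeter-only toolpath
G21 ; units = mm
G90 ; absolute positioning
G28 ; home
; layer 1
G0 Z3.5
G0 X0.0 Y0.0
G1 X27.8 Y0.0
G1 X27.8 Y22.3
G1 X0.0 Y22.3
G1 X0.0 Y0.0
; layer 2
G0 Z7.0
G0 X0.0 Y0.0
G1 X27.8 Y0.0
G1 X27.8 Y16.7
G1 X0.0 Y16.7
G1 X0.0 Y0.0
; layer 3
G0 Z10.6
G0 X0.0 Y0.0
G1 X27.8 Y0.0
G1 X27.8 Y11.2
G1 X0.0 Y11.2
G1 X0.0 Y0.0
; layer 4
G0 Z14.1
G0 X0.0 Y0.0
G1 X27.8 Y0.0
G1 X27.8 Y5.6
G1 X0.0 Y5.6
G1 X0.0 Y0.0
M2 ; end

The solid is a wedge (ramp): 27.8 × 27.9 mm base, rising to 17.6 mm along the y=0 edge and sloping linearly to z=0 at y=27.9. Slicing at Δz = 3.5 mm — 5 equal slices spanning the solid's height, so layer i sits at z = i·h/5 — gives 4 non-empty perimeters. Each is a 4-segment closed polygon; G0 lifts to the layer z and rapids to the start vertex, then G1 traces the edges. The cross-section shrinks linearly with z (the slice at the apex is degenerate and omitted).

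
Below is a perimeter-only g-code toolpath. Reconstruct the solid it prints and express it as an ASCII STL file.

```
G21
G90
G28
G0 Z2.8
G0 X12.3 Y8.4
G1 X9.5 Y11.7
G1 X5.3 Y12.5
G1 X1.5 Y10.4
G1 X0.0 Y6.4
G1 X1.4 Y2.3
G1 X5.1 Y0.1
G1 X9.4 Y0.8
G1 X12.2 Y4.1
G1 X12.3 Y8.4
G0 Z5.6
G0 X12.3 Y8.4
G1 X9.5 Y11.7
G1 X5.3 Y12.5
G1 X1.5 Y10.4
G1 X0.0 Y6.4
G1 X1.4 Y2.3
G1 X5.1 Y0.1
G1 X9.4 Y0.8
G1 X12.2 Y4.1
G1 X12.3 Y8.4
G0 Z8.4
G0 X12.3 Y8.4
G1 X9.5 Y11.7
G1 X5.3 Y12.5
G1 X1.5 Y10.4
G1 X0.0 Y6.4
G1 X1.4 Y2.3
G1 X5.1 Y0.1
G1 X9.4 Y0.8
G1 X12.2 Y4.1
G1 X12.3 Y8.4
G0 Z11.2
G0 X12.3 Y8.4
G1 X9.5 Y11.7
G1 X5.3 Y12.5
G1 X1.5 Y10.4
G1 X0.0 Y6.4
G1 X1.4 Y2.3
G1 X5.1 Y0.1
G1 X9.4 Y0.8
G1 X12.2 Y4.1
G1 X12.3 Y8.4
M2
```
solid part
  facet normal 0.0000 0.0000 -1.0000
    outer loop
      vertex 5.3 12.5 0.0
      vertex 9.5 11.7 0.0
      vertex 12.3 8.4 0.0
    endloop
  endfacet
  facet normal 0.0000 0.0000 -1.0000
    outer loop
      vertex 1.5 10.4 0.0
      vertex 5.3 12.5 0.0
      vertex 12.3 8.4 0.0
    endloop
  endfacet
  facet normal 0.0000 0.0000 -1.0000
    outer loop
      vertex 0.0 6.4 0.0
      vertex 1.5 10.4 0.0
      vertex 12.3 8.4 0.0
    endloop
  endfacet
  facet normal 0.0000 0.0000 -1.0000
    outer loop
      vertex 1.4 2.3 0.0
      vertex 0.0 6.4 0.0
      vertex 12.3 8.4 0.0
    endloop
  endfacet
  facet normal 0.0000 0.0000 -1.0000
    outer loop
      vertex 5.1 0.1 0.0
      vertex 1.4 2.3 0.0
      vertex 12.3 8.4 0.0
    endloop
  endfacet
  facet normal 0.0000 0.0000 -1.0000
    outer loop
      vertex 9.4 0.8 0.0
      vertex 5.1 0.1 0.0
      vertex 12.3 8.4 0.0
    endloop
  endfacet
  facet normal 0.0000 0.0000 -1.0000
    outer loop
      vertex 12.2 4.1 0.0
      vertex 9.4 0.8 0.0
      vertex 12.3 8.4 0.0
    endloop
  endfacet
  facet normal 0.0000 0.0000 1.0000
    outer loop
      vertex 12.3 8.4 11.2
      vertex 9.5 11.7 11.2
      vertex 5.3 12.5 11.2
    endloop
  endfacet
  facet normal 0.0000 0.0000 1.0000
    outer loop
      vertex 12.3 8.4 11.2
      vertex 5.3 12.5 11.2
      vertex 1.5 10.4 11.2
    endloop
  endfacet
  facet normal 0.0000 0.0000 1.0000
    outer loop
      vertex 12.3 8.4 11.2
      vertex 1.5 10.4 11.2
      vertex 0.0 6.4 11.2
    endloop
  endfacet
  facet normal 0.0000 0.0000 1.0000
    outer loop
      vertex 12.3 8.4 11.2
      vertex 0.0 6.4 11.2
      vertex 1.4 2.3 11.2
    endloop
  endfacet
  facet normal 0.0000 0.0000 1.0000
    outer loop
      vertex 12.3 8.4 11.2
      vertex 1.4 2.3 11.2
      vertex 5.1 0.1 11.2
    endloop
  endfacet
  facet normal 0.0000 0.0000 1.0000
    outer loop
      vertex 12.3 8.4 11.2
      vertex 5.1 0.1 11.2
      vertex 9.4 0.8 11.2
    endloop
  endfacet
  facet normal 0.0000 0.0000 1.0000
    outer loop
      vertex 12.3 8.4 11.2
      vertex 9.4 0.8 11.2
      vertex 12.2 4.1 11.2
    endloop
  endfacet
  facet normal 0.7625 0.6470 0.0000
    outer loop
      vertex 12.3 8.4 0.0
      vertex 9.5 11.7 0.0
      vertex 9.5 11.7 11.2
    endloop
  endfacet
  facet normal 0.7625 0.6470 0.0000
    outer loop
      vertex 12.3 8.4 0.0
      vertex 9.5 11.7 11.2
      vertex 12.3 8.4 11.2
    endloop
  endfacet
  facet normal 0.1871 0.9823 0.0000
    outer loop
      vertex 9.5 11.7 0.0
      vertex 5.3 12.5 0.0
      vertex 5.3 12.5 11.2
    endloop
  endfacet
  facet normal 0.1871 0.9823 0.0000
    outer loop
      vertex 9.5 11.7 0.0
      vertex 5.3 12.5 11.2
      vertex 9.5 11.7 11.2
    endloop
  endfacet
  facet normal -0.4837 0.8752 0.0000
    outer loop
      vertex 5.3 12.5 0.0
      vertex 1.5 10.4 0.0
      vertex 1.5 10.4 11.2
    endloop
  endfacet
  facet normal -0.4837 0.8752 0.0000
    outer loop
      vertex 5.3 12.5 0.0
      vertex 1.5 10.4 11.2
      vertex 5.3 12.5 11.2
    endloop
  endfacet
  facet normal -0.9363 0.3511 0.0000
    outer loop
      vertex 1.5 10.4 0.0
      vertex 0.0 6.4 0.0
      vertex 0.0 6.4 11.2
    endloop
  endfacet
  facet normal -0.9363 0.3511 0.0000
    outer loop
      vertex 1.5 10.4 0.0
      vertex 0.0 6.4 11.2
      vertex 1.5 10.4 11.2
    endloop
  endfacet
  facet normal -0.9463 -0.3231 0.0000
    outer loop
      vertex 0.0 6.4 0.0
      vertex 1.4 2.3 0.0
      vertex 1.4 2.3 11.2
    endloop
  endfacet
  facet normal -0.9463 -0.3231 0.0000
    outer loop
      vertex 0.0 6.4 0.0
      vertex 1.4 2.3 11.2
      vertex 0.0 6.4 11.2
    endloop
  endfacet
  facet normal -0.5111 -0.8595 0.0000
    outer loop
      vertex 1.4 2.3 0.0
      vertex 5.1 0.1 0.0
      vertex 5.1 0.1 11.2
    endloop
  endfacet
  facet normal -0.5111 -0.8595 0.0000
    outer loop
      vertex 1.4 2.3 0.0
      vertex 5.1 0.1 11.2
      vertex 1.4 2.3 11.2
    endloop
  endfacet
  facet normal 0.1607 -0.9870 0.0000
    outer loop
      vertex 5.1 0.1 0.0
      vertex 9.4 0.8 0.0
      vertex 9.4 0.8 11.2
    endloop
  endfacet
  facet normal 0.1607 -0.9870 0.0000
    outer loop
      vertex 5.1 0.1 0.0
      vertex 9.4 0.8 11.2
      vertex 5.1 0.1 11.2
    endloop
  endfacet
  facet normal 0.7625 -0.6470 0.0000
    outer loop
      vertex 9.4 0.8 0.0
      vertex 12.2 4.1 0.0
      vertex 12.2 4.1 11.2
    endloop
  endfacet
  facet normal 0.7625 -0.6470 0.0000
    outer loop
      vertex 9.4 0.8 0.0
      vertex 12.2 4.1 11.2
      vertex 9.4 0.8 11.2
    endloop
  endfacet
  facet normal 0.9997 -0.0232 0.0000
    outer loop
      vertex 12.2 4.1 0.0
      vertex 12.3 8.4 0.0
      vertex 12.3 8.4 11.2
    endloop
  endfacet
  facet normal 0.9997 -0.0232 0.0000
    outer loop
      vertex 12.2 4.1 0.0
      vertex 12.3 8.4 11.2
      vertex 12.2 4.1 11.2
    endloop
  endfacet
endsolid part

The G0 Z moves step by Δz≈2.8 mm. Every layer's G1 loop is the same polygon, so the solid is a straight extrusion of it from z=0 to z≈11.2. Closing with flat bottom and top caps and triangulating gives 32 facets — a regular 9-sided prism (a cylinder approximated with 9 flat sides), circumscribed radius ≈ 6.3 mm, height ≈ 11.2 mm.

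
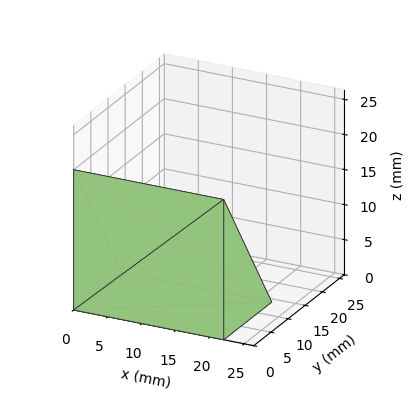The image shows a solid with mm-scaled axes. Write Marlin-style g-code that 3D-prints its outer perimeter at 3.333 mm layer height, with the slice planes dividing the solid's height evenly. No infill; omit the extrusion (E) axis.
Reading the render: the shape is a wedge (ramp): 22 × 14 mm base, rising to 20 mm along the y=0 edge and sloping linearly to z=0 at y=14 (dimensions read to the nearest mm from the axis ticks). For the g-code, the solid's height is divided into equal slices at the stated Δz and each level perimeter traced with G1 moves after a G0 lift.

; perimeter-only toolpath
G21 ; units = mm
G90 ; absolute positioning
G28 ; home
; layer 1
G0 Z3.333
G0 X0.000 Y0.000
G1 X22.000 Y0.000
G1 X22.000 Y11.667
G1 X0.000 Y11.667
G1 X0.000 Y0.000
; layer 2
G0 Z6.667
G0 X0.000 Y0.000
G1 X22.000 Y0.000
G1 X22.000 Y9.333
G1 X0.000 Y9.333
G1 X0.000 Y0.000
; layer 3
G0 Z10.000
G0 X0.000 Y0.000
G1 X22.000 Y0.000
G1 X22.000 Y7.000
G1 X0.000 Y7.000
G1 X0.000 Y0.000
; layer 4
G0 Z13.333
G0 X0.000 Y0.000
G1 X22.000 Y0.000
G1 X22.000 Y4.667
G1 X0.000 Y4.667
G1 X0.000 Y0.000
; layer 5
G0 Z16.667
G0 X0.000 Y0.000
G1 X22.000 Y0.000
G1 X22.000 Y2.333
G1 X0.000 Y2.333
G1 X0.000 Y0.000
M2 ; end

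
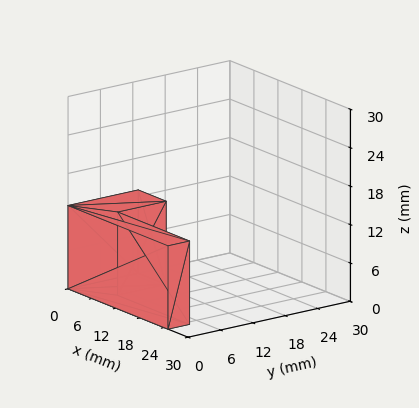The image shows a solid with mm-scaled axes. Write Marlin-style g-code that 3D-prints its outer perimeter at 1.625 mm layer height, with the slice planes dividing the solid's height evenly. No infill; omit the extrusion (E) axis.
Reading the render: the shape is an L-shaped prism: outer 25 × 13 mm, arm thicknesses ≈ 4 mm (horizontal) and 7 mm (vertical), extruded 13 mm in z (dimensions read to the nearest mm from the axis ticks). For the g-code, the solid's height is divided into equal slices at the stated Δz and each level perimeter traced with G1 moves after a G0 lift.

; perimeter-only toolpath
G21 ; units = mm
G90 ; absolute positioning
G28 ; home
; layer 1
G0 Z1.625
G0 X0.000 Y0.000
G1 X25.000 Y0.000
G1 X25.000 Y4.000
G1 X7.000 Y4.000
G1 X7.000 Y13.000
G1 X0.000 Y13.000
G1 X0.000 Y0.000
; layer 2
G0 Z3.250
G0 X0.000 Y0.000
G1 X25.000 Y0.000
G1 X25.000 Y4.000
G1 X7.000 Y4.000
G1 X7.000 Y13.000
G1 X0.000 Y13.000
G1 X0.000 Y0.000
; layer 3
G0 Z4.875
G0 X0.000 Y0.000
G1 X25.000 Y0.000
G1 X25.000 Y4.000
G1 X7.000 Y4.000
G1 X7.000 Y13.000
G1 X0.000 Y13.000
G1 X0.000 Y0.000
; layer 4
G0 Z6.500
G0 X0.000 Y0.000
G1 X25.000 Y0.000
G1 X25.000 Y4.000
G1 X7.000 Y4.000
G1 X7.000 Y13.000
G1 X0.000 Y13.000
G1 X0.000 Y0.000
; layer 5
G0 Z8.125
G0 X0.000 Y0.000
G1 X25.000 Y0.000
G1 X25.000 Y4.000
G1 X7.000 Y4.000
G1 X7.000 Y13.000
G1 X0.000 Y13.000
G1 X0.000 Y0.000
; layer 6
G0 Z9.750
G0 X0.000 Y0.000
G1 X25.000 Y0.000
G1 X25.000 Y4.000
G1 X7.000 Y4.000
G1 X7.000 Y13.000
G1 X0.000 Y13.000
G1 X0.000 Y0.000
; layer 7
G0 Z11.375
G0 X0.000 Y0.000
G1 X25.000 Y0.000
G1 X25.000 Y4.000
G1 X7.000 Y4.000
G1 X7.000 Y13.000
G1 X0.000 Y13.000
G1 X0.000 Y0.000
; layer 8
G0 Z13.000
G0 X0.000 Y0.000
G1 X25.000 Y0.000
G1 X25.000 Y4.000
G1 X7.000 Y4.000
G1 X7.000 Y13.000
G1 X0.000 Y13.000
G1 X0.000 Y0.000
M2 ; end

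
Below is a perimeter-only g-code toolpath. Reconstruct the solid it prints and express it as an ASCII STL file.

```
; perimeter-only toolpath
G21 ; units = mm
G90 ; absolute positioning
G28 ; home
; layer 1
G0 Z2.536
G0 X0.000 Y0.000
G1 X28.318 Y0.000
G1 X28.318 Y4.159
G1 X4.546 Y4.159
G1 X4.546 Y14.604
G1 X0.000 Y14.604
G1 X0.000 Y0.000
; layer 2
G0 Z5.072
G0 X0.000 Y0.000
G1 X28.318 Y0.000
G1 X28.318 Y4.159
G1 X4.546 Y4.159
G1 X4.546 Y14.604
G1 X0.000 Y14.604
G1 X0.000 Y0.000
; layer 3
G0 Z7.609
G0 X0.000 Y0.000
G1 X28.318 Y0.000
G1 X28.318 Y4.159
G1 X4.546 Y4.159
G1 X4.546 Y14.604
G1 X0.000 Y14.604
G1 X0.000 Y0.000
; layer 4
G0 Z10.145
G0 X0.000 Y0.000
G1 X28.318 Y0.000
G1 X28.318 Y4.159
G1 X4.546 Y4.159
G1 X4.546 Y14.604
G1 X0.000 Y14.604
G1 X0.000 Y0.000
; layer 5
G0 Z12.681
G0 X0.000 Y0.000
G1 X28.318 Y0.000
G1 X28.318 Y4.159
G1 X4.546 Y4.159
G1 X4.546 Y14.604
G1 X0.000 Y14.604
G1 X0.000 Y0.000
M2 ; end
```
solid part
  facet normal 0.0000 0.0000 -1.0000
    outer loop
      vertex 28.318 4.159 0.000
      vertex 28.318 0.000 0.000
      vertex 0.000 0.000 0.000
    endloop
  endfacet
  facet normal 0.0000 0.0000 -1.0000
    outer loop
      vertex 4.546 4.159 0.000
      vertex 28.318 4.159 0.000
      vertex 0.000 0.000 0.000
    endloop
  endfacet
  facet normal 0.0000 0.0000 -1.0000
    outer loop
      vertex 4.546 14.604 0.000
      vertex 4.546 4.159 0.000
      vertex 0.000 0.000 0.000
    endloop
  endfacet
  facet normal 0.0000 0.0000 -1.0000
    outer loop
      vertex 0.000 14.604 0.000
      vertex 4.546 14.604 0.000
      vertex 0.000 0.000 0.000
    endloop
  endfacet
  facet normal 0.0000 0.0000 1.0000
    outer loop
      vertex 0.000 0.000 12.681
      vertex 28.318 0.000 12.681
      vertex 28.318 4.159 12.681
    endloop
  endfacet
  facet normal 0.0000 0.0000 1.0000
    outer loop
      vertex 0.000 0.000 12.681
      vertex 28.318 4.159 12.681
      vertex 4.546 4.159 12.681
    endloop
  endfacet
  facet normal 0.0000 0.0000 1.0000
    outer loop
      vertex 0.000 0.000 12.681
      vertex 4.546 4.159 12.681
      vertex 4.546 14.604 12.681
    endloop
  endfacet
  facet normal 0.0000 0.0000 1.0000
    outer loop
      vertex 0.000 0.000 12.681
      vertex 4.546 14.604 12.681
      vertex 0.000 14.604 12.681
    endloop
  endfacet
  facet normal 0.0000 -1.0000 0.0000
    outer loop
      vertex 0.000 0.000 0.000
      vertex 28.318 0.000 0.000
      vertex 28.318 0.000 12.681
    endloop
  endfacet
  facet normal 0.0000 -1.0000 0.0000
    outer loop
      vertex 0.000 0.000 0.000
      vertex 28.318 0.000 12.681
      vertex 0.000 0.000 12.681
    endloop
  endfacet
  facet normal 1.0000 0.0000 0.0000
    outer loop
      vertex 28.318 0.000 0.000
      vertex 28.318 4.159 0.000
      vertex 28.318 4.159 12.681
    endloop
  endfacet
  facet normal 1.0000 0.0000 0.0000
    outer loop
      vertex 28.318 0.000 0.000
      vertex 28.318 4.159 12.681
      vertex 28.318 0.000 12.681
    endloop
  endfacet
  facet normal 0.0000 1.0000 0.0000
    outer loop
      vertex 28.318 4.159 0.000
      vertex 4.546 4.159 0.000
      vertex 4.546 4.159 12.681
    endloop
  endfacet
  facet normal 0.0000 1.0000 0.0000
    outer loop
      vertex 28.318 4.159 0.000
      vertex 4.546 4.159 12.681
      vertex 28.318 4.159 12.681
    endloop
  endfacet
  facet normal 1.0000 0.0000 0.0000
    outer loop
      vertex 4.546 4.159 0.000
      vertex 4.546 14.604 0.000
      vertex 4.546 14.604 12.681
    endloop
  endfacet
  facet normal 1.0000 0.0000 0.0000
    outer loop
      vertex 4.546 4.159 0.000
      vertex 4.546 14.604 12.681
      vertex 4.546 4.159 12.681
    endloop
  endfacet
  facet normal 0.0000 1.0000 0.0000
    outer loop
      vertex 4.546 14.604 0.000
      vertex 0.000 14.604 0.000
      vertex 0.000 14.604 12.681
    endloop
  endfacet
  facet normal 0.0000 1.0000 0.0000
    outer loop
      vertex 4.546 14.604 0.000
      vertex 0.000 14.604 12.681
      vertex 4.546 14.604 12.681
    endloop
  endfacet
  facet normal -1.0000 0.0000 0.0000
    outer loop
      vertex 0.000 14.604 0.000
      vertex 0.000 0.000 0.000
      vertex 0.000 0.000 12.681
    endloop
  endfacet
  facet normal -1.0000 0.0000 0.0000
    outer loop
      vertex 0.000 14.604 0.000
      vertex 0.000 0.000 12.681
      vertex 0.000 14.604 12.681
    endloop
  endfacet
endsolid part

The G0 Z moves step by Δz≈2.536 mm. Every layer's G1 loop is the same polygon, so the solid is a straight extrusion of it from z=0 to z≈12.7. Closing with flat bottom and top caps and triangulating gives 20 facets — an L-shaped prism: outer 28.3 × 14.6 mm, arm thicknesses ≈ 4.16 mm (horizontal) and 4.55 mm (vertical), extruded 12.7 mm in z.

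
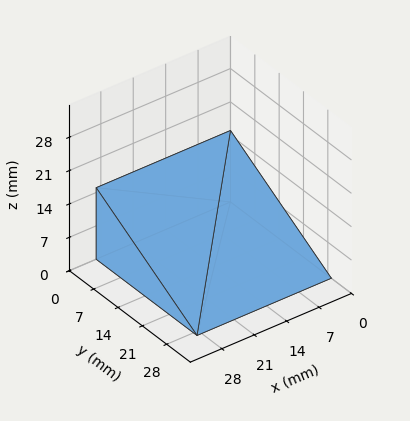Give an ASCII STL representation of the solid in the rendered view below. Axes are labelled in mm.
Reading the render: the shape is a wedge (ramp): 29 × 29 mm base, rising to 15 mm along the y=0 edge and sloping linearly to z=0 at y=29 (dimensions read to the nearest mm from the axis ticks). For the STL, each face is triangulated and given an outward normal.

solid part
  facet normal 0.0000 0.0000 -1.0000
    outer loop
      vertex 29.0 29.0 0.0
      vertex 29.0 0.0 0.0
      vertex 0.0 0.0 0.0
    endloop
  endfacet
  facet normal 0.0000 0.0000 -1.0000
    outer loop
      vertex 0.0 29.0 0.0
      vertex 29.0 29.0 0.0
      vertex 0.0 0.0 0.0
    endloop
  endfacet
  facet normal 0.0000 -1.0000 0.0000
    outer loop
      vertex 0.0 0.0 0.0
      vertex 29.0 0.0 0.0
      vertex 29.0 0.0 15.0
    endloop
  endfacet
  facet normal 0.0000 -1.0000 0.0000
    outer loop
      vertex 0.0 0.0 0.0
      vertex 29.0 0.0 15.0
      vertex 0.0 0.0 15.0
    endloop
  endfacet
  facet normal 0.0000 0.4594 0.8882
    outer loop
      vertex 0.0 0.0 15.0
      vertex 29.0 0.0 15.0
      vertex 29.0 29.0 0.0
    endloop
  endfacet
  facet normal 0.0000 0.4594 0.8882
    outer loop
      vertex 0.0 0.0 15.0
      vertex 29.0 29.0 0.0
      vertex 0.0 29.0 0.0
    endloop
  endfacet
  facet normal -1.0000 0.0000 0.0000
    outer loop
      vertex 0.0 0.0 15.0
      vertex 0.0 29.0 0.0
      vertex 0.0 0.0 0.0
    endloop
  endfacet
  facet normal 1.0000 0.0000 0.0000
    outer loop
      vertex 29.0 0.0 0.0
      vertex 29.0 29.0 0.0
      vertex 29.0 0.0 15.0
    endloop
  endfacet
endsolid part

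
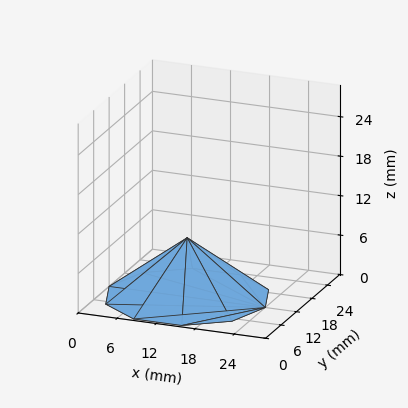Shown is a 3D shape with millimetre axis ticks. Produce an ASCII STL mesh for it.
Reading the render: the shape is a regular 10-sided pyramid, base circumscribed radius ≈ 12 mm, apex at z ≈ 9 mm (dimensions read to the nearest mm from the axis ticks). For the STL, each face is triangulated and given an outward normal.

solid part
  facet normal 0.0000 0.0000 -1.0000
    outer loop
      vertex 15.7 23.4 0.0
      vertex 21.7 19.1 0.0
      vertex 24.0 12.0 0.0
    endloop
  endfacet
  facet normal 0.0000 0.0000 -1.0000
    outer loop
      vertex 8.3 23.4 0.0
      vertex 15.7 23.4 0.0
      vertex 24.0 12.0 0.0
    endloop
  endfacet
  facet normal 0.0000 0.0000 -1.0000
    outer loop
      vertex 2.3 19.1 0.0
      vertex 8.3 23.4 0.0
      vertex 24.0 12.0 0.0
    endloop
  endfacet
  facet normal 0.0000 0.0000 -1.0000
    outer loop
      vertex 0.0 12.0 0.0
      vertex 2.3 19.1 0.0
      vertex 24.0 12.0 0.0
    endloop
  endfacet
  facet normal 0.0000 0.0000 -1.0000
    outer loop
      vertex 2.3 4.9 0.0
      vertex 0.0 12.0 0.0
      vertex 24.0 12.0 0.0
    endloop
  endfacet
  facet normal 0.0000 0.0000 -1.0000
    outer loop
      vertex 8.3 0.6 0.0
      vertex 2.3 4.9 0.0
      vertex 24.0 12.0 0.0
    endloop
  endfacet
  facet normal 0.0000 0.0000 -1.0000
    outer loop
      vertex 15.7 0.6 0.0
      vertex 8.3 0.6 0.0
      vertex 24.0 12.0 0.0
    endloop
  endfacet
  facet normal 0.0000 0.0000 -1.0000
    outer loop
      vertex 21.7 4.9 0.0
      vertex 15.7 0.6 0.0
      vertex 24.0 12.0 0.0
    endloop
  endfacet
  facet normal 0.5890 0.1908 0.7853
    outer loop
      vertex 24.0 12.0 0.0
      vertex 21.7 19.1 0.0
      vertex 12.0 12.0 9.0
    endloop
  endfacet
  facet normal 0.3605 0.5031 0.7854
    outer loop
      vertex 21.7 19.1 0.0
      vertex 15.7 23.4 0.0
      vertex 12.0 12.0 9.0
    endloop
  endfacet
  facet normal 0.0000 0.6196 0.7849
    outer loop
      vertex 15.7 23.4 0.0
      vertex 8.3 23.4 0.0
      vertex 12.0 12.0 9.0
    endloop
  endfacet
  facet normal -0.3605 0.5031 0.7854
    outer loop
      vertex 8.3 23.4 0.0
      vertex 2.3 19.1 0.0
      vertex 12.0 12.0 9.0
    endloop
  endfacet
  facet normal -0.5890 0.1908 0.7853
    outer loop
      vertex 2.3 19.1 0.0
      vertex 0.0 12.0 0.0
      vertex 12.0 12.0 9.0
    endloop
  endfacet
  facet normal -0.5890 -0.1908 0.7853
    outer loop
      vertex 0.0 12.0 0.0
      vertex 2.3 4.9 0.0
      vertex 12.0 12.0 9.0
    endloop
  endfacet
  facet normal -0.3605 -0.5031 0.7854
    outer loop
      vertex 2.3 4.9 0.0
      vertex 8.3 0.6 0.0
      vertex 12.0 12.0 9.0
    endloop
  endfacet
  facet normal 0.0000 -0.6196 0.7849
    outer loop
      vertex 8.3 0.6 0.0
      vertex 15.7 0.6 0.0
      vertex 12.0 12.0 9.0
    endloop
  endfacet
  facet normal 0.3605 -0.5031 0.7854
    outer loop
      vertex 15.7 0.6 0.0
      vertex 21.7 4.9 0.0
      vertex 12.0 12.0 9.0
    endloop
  endfacet
  facet normal 0.5890 -0.1908 0.7853
    outer loop
      vertex 21.7 4.9 0.0
      vertex 24.0 12.0 0.0
      vertex 12.0 12.0 9.0
    endloop
  endfacet
endsolid part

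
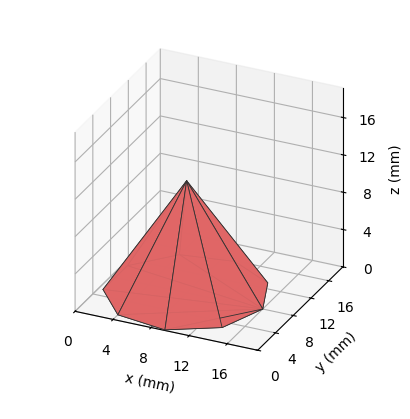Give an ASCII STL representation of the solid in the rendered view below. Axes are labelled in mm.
Reading the render: the shape is a regular 9-sided pyramid, base circumscribed radius ≈ 8 mm, apex at z ≈ 12 mm (dimensions read to the nearest mm from the axis ticks). For the STL, each face is triangulated and given an outward normal.

solid part
  facet normal 0.0000 0.0000 -1.0000
    outer loop
      vertex 9.389 15.878 0.000
      vertex 14.128 13.142 0.000
      vertex 16.000 8.000 0.000
    endloop
  endfacet
  facet normal 0.0000 0.0000 -1.0000
    outer loop
      vertex 4.000 14.928 0.000
      vertex 9.389 15.878 0.000
      vertex 16.000 8.000 0.000
    endloop
  endfacet
  facet normal 0.0000 0.0000 -1.0000
    outer loop
      vertex 0.482 10.736 0.000
      vertex 4.000 14.928 0.000
      vertex 16.000 8.000 0.000
    endloop
  endfacet
  facet normal 0.0000 0.0000 -1.0000
    outer loop
      vertex 0.482 5.264 0.000
      vertex 0.482 10.736 0.000
      vertex 16.000 8.000 0.000
    endloop
  endfacet
  facet normal 0.0000 0.0000 -1.0000
    outer loop
      vertex 4.000 1.072 0.000
      vertex 0.482 5.264 0.000
      vertex 16.000 8.000 0.000
    endloop
  endfacet
  facet normal 0.0000 0.0000 -1.0000
    outer loop
      vertex 9.389 0.122 0.000
      vertex 4.000 1.072 0.000
      vertex 16.000 8.000 0.000
    endloop
  endfacet
  facet normal 0.0000 0.0000 -1.0000
    outer loop
      vertex 14.128 2.858 0.000
      vertex 9.389 0.122 0.000
      vertex 16.000 8.000 0.000
    endloop
  endfacet
  facet normal 0.7963 0.2899 0.5309
    outer loop
      vertex 16.000 8.000 0.000
      vertex 14.128 13.142 0.000
      vertex 8.000 8.000 12.000
    endloop
  endfacet
  facet normal 0.4237 0.7339 0.5309
    outer loop
      vertex 14.128 13.142 0.000
      vertex 9.389 15.878 0.000
      vertex 8.000 8.000 12.000
    endloop
  endfacet
  facet normal -0.1471 0.8346 0.5309
    outer loop
      vertex 9.389 15.878 0.000
      vertex 4.000 14.928 0.000
      vertex 8.000 8.000 12.000
    endloop
  endfacet
  facet normal -0.6491 0.5448 0.5309
    outer loop
      vertex 4.000 14.928 0.000
      vertex 0.482 10.736 0.000
      vertex 8.000 8.000 12.000
    endloop
  endfacet
  facet normal -0.8474 0.0000 0.5309
    outer loop
      vertex 0.482 10.736 0.000
      vertex 0.482 5.264 0.000
      vertex 8.000 8.000 12.000
    endloop
  endfacet
  facet normal -0.6491 -0.5448 0.5309
    outer loop
      vertex 0.482 5.264 0.000
      vertex 4.000 1.072 0.000
      vertex 8.000 8.000 12.000
    endloop
  endfacet
  facet normal -0.1471 -0.8346 0.5309
    outer loop
      vertex 4.000 1.072 0.000
      vertex 9.389 0.122 0.000
      vertex 8.000 8.000 12.000
    endloop
  endfacet
  facet normal 0.4237 -0.7339 0.5309
    outer loop
      vertex 9.389 0.122 0.000
      vertex 14.128 2.858 0.000
      vertex 8.000 8.000 12.000
    endloop
  endfacet
  facet normal 0.7963 -0.2899 0.5309
    outer loop
      vertex 14.128 2.858 0.000
      vertex 16.000 8.000 0.000
      vertex 8.000 8.000 12.000
    endloop
  endfacet
endsolid part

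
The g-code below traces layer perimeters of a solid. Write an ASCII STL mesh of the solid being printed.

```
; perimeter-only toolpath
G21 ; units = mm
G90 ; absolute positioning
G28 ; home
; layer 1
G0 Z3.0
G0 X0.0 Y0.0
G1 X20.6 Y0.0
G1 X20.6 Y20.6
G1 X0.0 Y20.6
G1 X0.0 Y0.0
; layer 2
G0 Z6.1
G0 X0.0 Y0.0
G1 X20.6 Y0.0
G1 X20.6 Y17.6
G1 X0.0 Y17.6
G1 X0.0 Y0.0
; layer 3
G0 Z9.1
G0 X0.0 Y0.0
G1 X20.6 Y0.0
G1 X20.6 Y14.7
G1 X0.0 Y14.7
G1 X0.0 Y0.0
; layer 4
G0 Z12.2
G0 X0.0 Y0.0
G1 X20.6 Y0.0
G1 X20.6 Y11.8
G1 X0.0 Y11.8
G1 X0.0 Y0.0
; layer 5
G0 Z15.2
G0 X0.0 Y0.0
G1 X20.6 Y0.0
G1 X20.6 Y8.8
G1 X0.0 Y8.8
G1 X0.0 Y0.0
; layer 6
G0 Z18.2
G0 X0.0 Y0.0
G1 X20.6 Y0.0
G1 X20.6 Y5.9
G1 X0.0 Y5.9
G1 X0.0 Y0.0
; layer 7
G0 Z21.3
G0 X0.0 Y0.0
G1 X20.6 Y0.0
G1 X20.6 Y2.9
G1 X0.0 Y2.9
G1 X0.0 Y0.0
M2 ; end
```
solid part
  facet normal 0.0000 0.0000 -1.0000
    outer loop
      vertex 20.6 23.5 0.0
      vertex 20.6 0.0 0.0
      vertex 0.0 0.0 0.0
    endloop
  endfacet
  facet normal 0.0000 0.0000 -1.0000
    outer loop
      vertex 0.0 23.5 0.0
      vertex 20.6 23.5 0.0
      vertex 0.0 0.0 0.0
    endloop
  endfacet
  facet normal 0.0000 -1.0000 0.0000
    outer loop
      vertex 0.0 0.0 0.0
      vertex 20.6 0.0 0.0
      vertex 20.6 0.0 24.3
    endloop
  endfacet
  facet normal 0.0000 -1.0000 0.0000
    outer loop
      vertex 0.0 0.0 0.0
      vertex 20.6 0.0 24.3
      vertex 0.0 0.0 24.3
    endloop
  endfacet
  facet normal 0.0000 0.7188 0.6952
    outer loop
      vertex 0.0 0.0 24.3
      vertex 20.6 0.0 24.3
      vertex 20.6 23.5 0.0
    endloop
  endfacet
  facet normal 0.0000 0.7188 0.6952
    outer loop
      vertex 0.0 0.0 24.3
      vertex 20.6 23.5 0.0
      vertex 0.0 23.5 0.0
    endloop
  endfacet
  facet normal -1.0000 0.0000 0.0000
    outer loop
      vertex 0.0 0.0 24.3
      vertex 0.0 23.5 0.0
      vertex 0.0 0.0 0.0
    endloop
  endfacet
  facet normal 1.0000 0.0000 0.0000
    outer loop
      vertex 20.6 0.0 0.0
      vertex 20.6 23.5 0.0
      vertex 20.6 0.0 24.3
    endloop
  endfacet
endsolid part

The G0 Z moves step by Δz≈3.0 mm. The G1 loops shrink linearly with z, so the solid tapers from its base footprint up to z≈24.3. Closing with a flat bottom cap and the tapered top and triangulating gives 8 facets — a wedge (ramp): 20.6 × 23.5 mm base, rising to 24.3 mm along the y=0 edge and sloping linearly to z=0 at y=23.5.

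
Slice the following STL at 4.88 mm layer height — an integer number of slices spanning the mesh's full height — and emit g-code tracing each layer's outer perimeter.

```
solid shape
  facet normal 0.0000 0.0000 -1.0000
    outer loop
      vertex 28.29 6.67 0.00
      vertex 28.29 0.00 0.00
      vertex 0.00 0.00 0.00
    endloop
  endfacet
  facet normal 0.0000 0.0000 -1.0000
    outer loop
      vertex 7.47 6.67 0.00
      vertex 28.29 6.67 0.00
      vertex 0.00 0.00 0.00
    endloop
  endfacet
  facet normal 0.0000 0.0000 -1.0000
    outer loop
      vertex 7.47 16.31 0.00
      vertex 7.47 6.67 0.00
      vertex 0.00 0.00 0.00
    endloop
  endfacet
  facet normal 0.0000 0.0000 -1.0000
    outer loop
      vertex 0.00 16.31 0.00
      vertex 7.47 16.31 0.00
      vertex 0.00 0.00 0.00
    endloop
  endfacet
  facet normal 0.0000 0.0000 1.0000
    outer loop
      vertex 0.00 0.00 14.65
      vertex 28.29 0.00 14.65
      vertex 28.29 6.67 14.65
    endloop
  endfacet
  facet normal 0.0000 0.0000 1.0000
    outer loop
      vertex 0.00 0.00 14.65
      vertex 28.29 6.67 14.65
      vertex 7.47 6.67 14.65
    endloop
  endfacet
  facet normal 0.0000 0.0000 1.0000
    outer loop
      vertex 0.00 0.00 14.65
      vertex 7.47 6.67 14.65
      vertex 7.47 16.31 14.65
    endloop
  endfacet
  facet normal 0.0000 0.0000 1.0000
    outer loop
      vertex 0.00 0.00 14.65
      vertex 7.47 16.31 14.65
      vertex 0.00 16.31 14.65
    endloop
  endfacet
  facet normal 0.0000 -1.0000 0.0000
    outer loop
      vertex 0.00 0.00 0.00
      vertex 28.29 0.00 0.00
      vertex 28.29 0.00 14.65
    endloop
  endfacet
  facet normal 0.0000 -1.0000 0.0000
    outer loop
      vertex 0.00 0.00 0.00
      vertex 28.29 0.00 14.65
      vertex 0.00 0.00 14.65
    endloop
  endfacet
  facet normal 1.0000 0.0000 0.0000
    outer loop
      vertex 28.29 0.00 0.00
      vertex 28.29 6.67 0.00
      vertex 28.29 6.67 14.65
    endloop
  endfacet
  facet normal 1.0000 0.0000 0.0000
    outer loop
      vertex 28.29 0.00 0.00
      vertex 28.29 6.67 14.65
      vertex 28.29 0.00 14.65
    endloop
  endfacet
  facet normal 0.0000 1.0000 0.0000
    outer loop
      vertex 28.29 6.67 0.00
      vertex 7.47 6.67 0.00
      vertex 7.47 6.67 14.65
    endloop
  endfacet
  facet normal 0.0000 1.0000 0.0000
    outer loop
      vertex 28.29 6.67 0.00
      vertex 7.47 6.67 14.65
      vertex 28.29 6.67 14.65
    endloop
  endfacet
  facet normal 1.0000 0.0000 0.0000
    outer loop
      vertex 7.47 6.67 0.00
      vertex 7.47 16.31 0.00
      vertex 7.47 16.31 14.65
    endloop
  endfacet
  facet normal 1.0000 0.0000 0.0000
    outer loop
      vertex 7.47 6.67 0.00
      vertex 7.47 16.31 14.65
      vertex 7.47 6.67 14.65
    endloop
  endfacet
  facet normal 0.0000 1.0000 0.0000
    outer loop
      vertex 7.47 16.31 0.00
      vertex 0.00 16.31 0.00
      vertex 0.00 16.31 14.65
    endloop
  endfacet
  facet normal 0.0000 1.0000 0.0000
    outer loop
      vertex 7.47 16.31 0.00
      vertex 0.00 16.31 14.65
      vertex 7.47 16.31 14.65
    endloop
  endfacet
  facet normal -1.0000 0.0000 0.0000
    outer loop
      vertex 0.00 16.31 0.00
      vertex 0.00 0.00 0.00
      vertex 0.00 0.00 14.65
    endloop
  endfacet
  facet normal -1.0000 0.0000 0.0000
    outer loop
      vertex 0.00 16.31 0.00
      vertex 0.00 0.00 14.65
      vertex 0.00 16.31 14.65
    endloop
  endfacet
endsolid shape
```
; perimeter-only toolpath
G21 ; units = mm
G90 ; absolute positioning
G28 ; home
; layer 1
G0 Z4.88
G0 X0.00 Y0.00
G1 X28.29 Y0.00
G1 X28.29 Y6.67
G1 X7.47 Y6.67
G1 X7.47 Y16.31
G1 X0.00 Y16.31
G1 X0.00 Y0.00
; layer 2
G0 Z9.77
G0 X0.00 Y0.00
G1 X28.29 Y0.00
G1 X28.29 Y6.67
G1 X7.47 Y6.67
G1 X7.47 Y16.31
G1 X0.00 Y16.31
G1 X0.00 Y0.00
; layer 3
G0 Z14.65
G0 X0.00 Y0.00
G1 X28.29 Y0.00
G1 X28.29 Y6.67
G1 X7.47 Y6.67
G1 X7.47 Y16.31
G1 X0.00 Y16.31
G1 X0.00 Y0.00
M2 ; end

The solid is an L-shaped prism: outer 28.3 × 16.3 mm, arm thicknesses ≈ 6.67 mm (horizontal) and 7.47 mm (vertical), extruded 14.7 mm in z. Slicing at Δz = 4.88 mm — 3 equal slices spanning the solid's height, so layer i sits at z = i·h/3 — gives 3 non-empty perimeters. Each is a 6-segment closed polygon; G0 lifts to the layer z and rapids to the start vertex, then G1 traces the edges.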